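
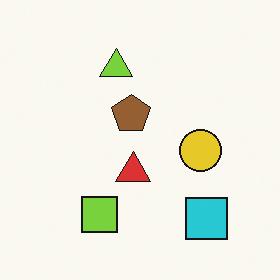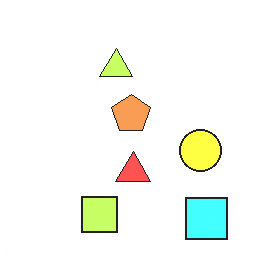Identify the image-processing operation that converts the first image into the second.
The image was noticeably brightened.

Every pixel — background and shapes alike — is uniformly brightened.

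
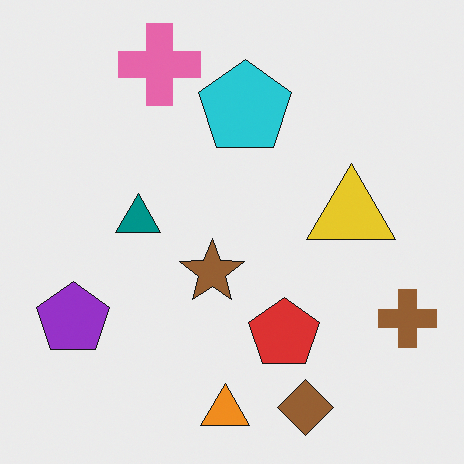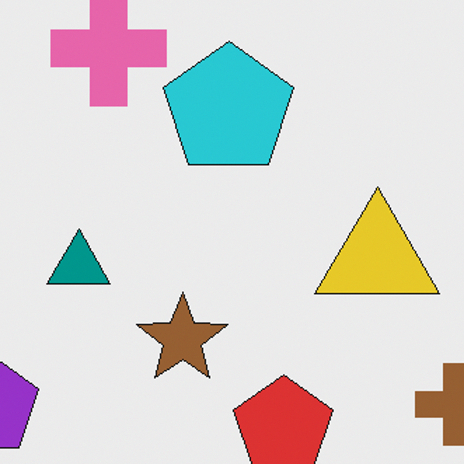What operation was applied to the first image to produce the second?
The second image is the first cropped to a modestly smaller region and rescaled.

The visible shapes are larger and the field of view is narrower; shapes near the original edges may be partly or wholly outside the frame — a crop-and-rescale.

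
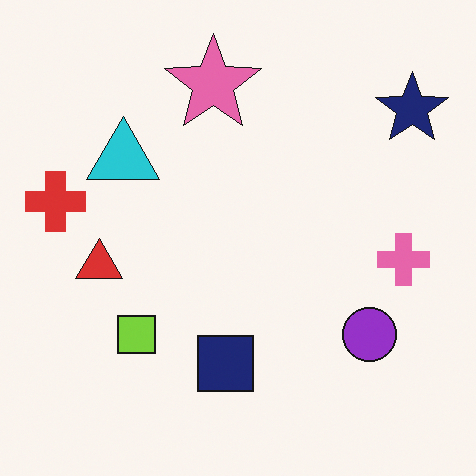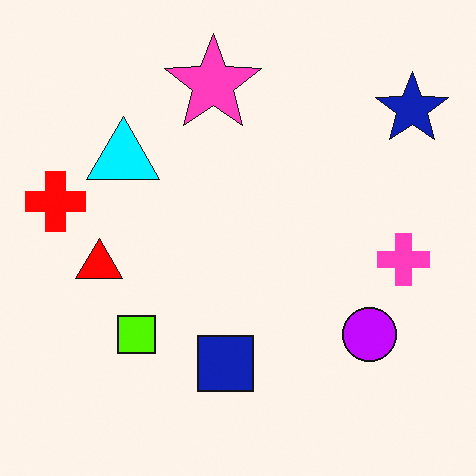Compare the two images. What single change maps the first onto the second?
The transformation is: heavily oversaturated.

All colors are more vivid — a global saturation change.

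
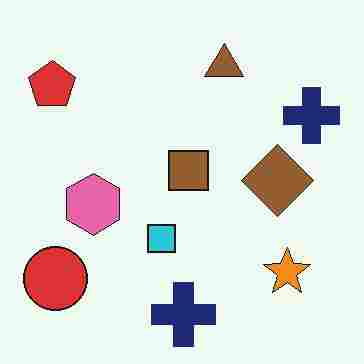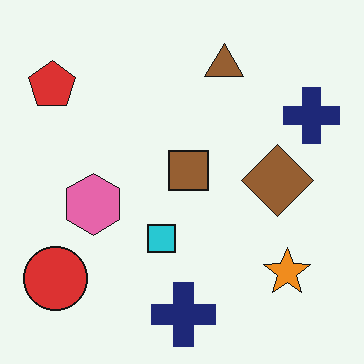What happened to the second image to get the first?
The image was heavily JPEG-compressed with obvious blocking artifacts.

Blocky 8×8 compression artifacts appear around shape edges and the flat background shows ringing — characteristic JPEG degradation.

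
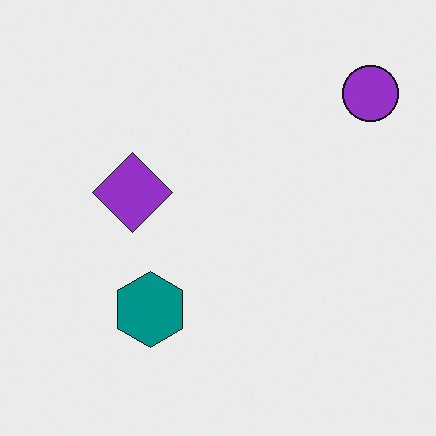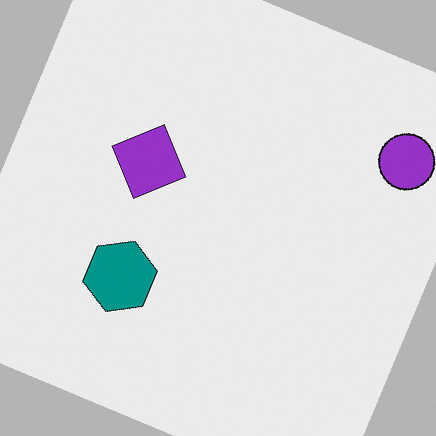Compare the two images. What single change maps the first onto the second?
Rotated clockwise by a clearly visible amount.

Every shape is tilted by the same angle and the image corners show triangular fill wedges — a whole-image rotation by a non-right angle.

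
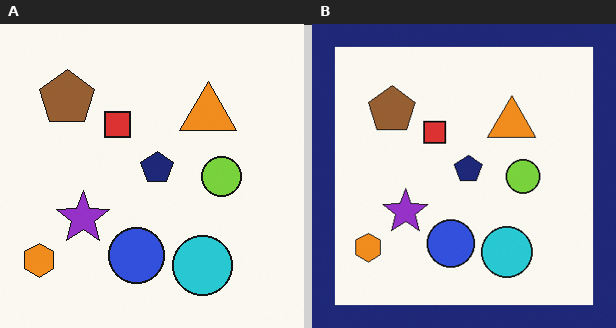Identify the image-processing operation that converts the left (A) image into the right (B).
The right (B) image is the left (A) framed with a navy border.

A solid navy frame runs around the edge of the right (B) image, with the content slightly shrunk inside it.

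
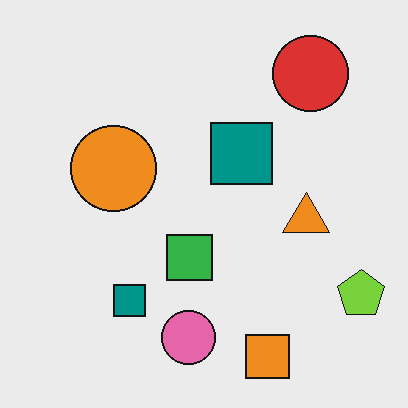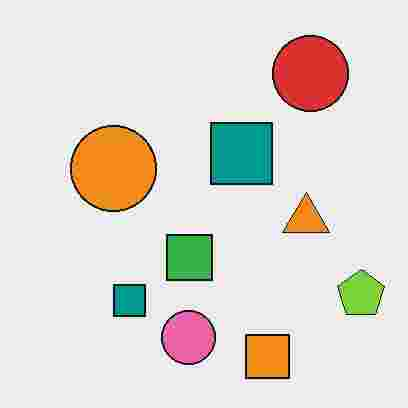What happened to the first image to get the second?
The transformation is: degraded with heavy JPEG compression.

Blocky 8×8 compression artifacts appear around shape edges and the flat background shows ringing — characteristic JPEG degradation.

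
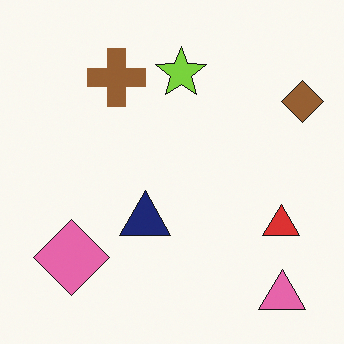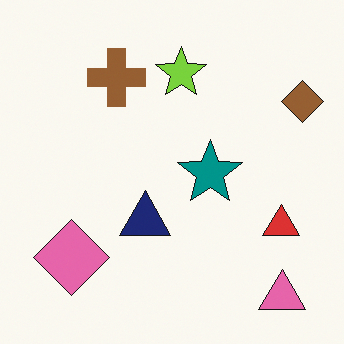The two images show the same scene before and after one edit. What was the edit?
Overlaid with an additional teal star.

A teal star appears in the second image that is absent from the first.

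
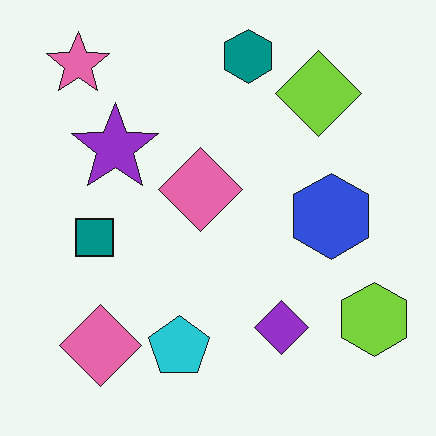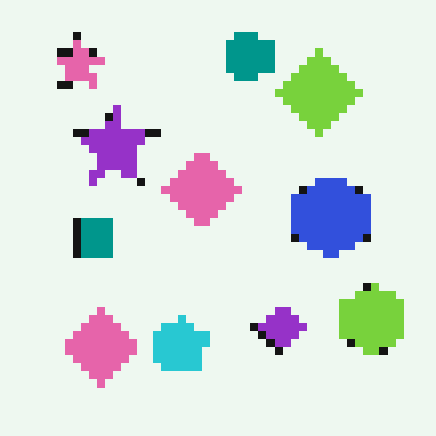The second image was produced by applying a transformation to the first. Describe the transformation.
The image was pixelated into visible square blocks.

Shapes are reduced to large square blocks; fine edges and outlines are lost — a downscale-then-upscale (mosaic) effect.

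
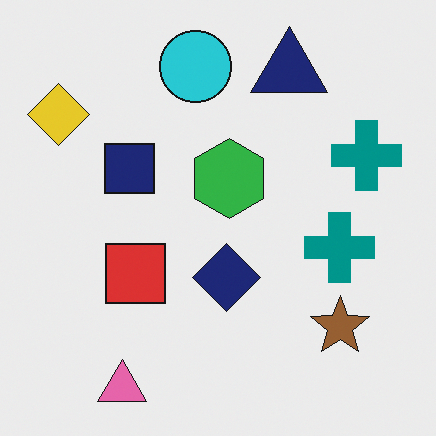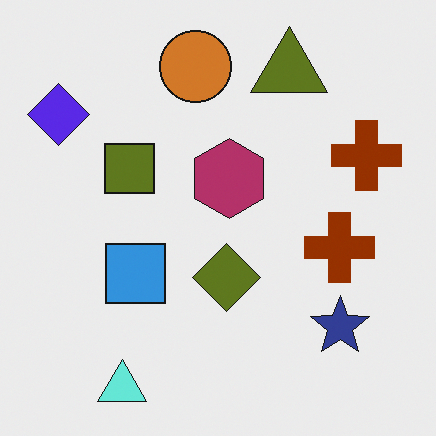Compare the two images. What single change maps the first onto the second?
The second image is the first hue-shifted by a large amount.

Every shape's color has rotated by the same amount around the hue wheel — a uniform hue shift.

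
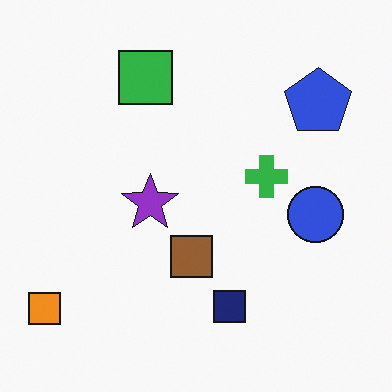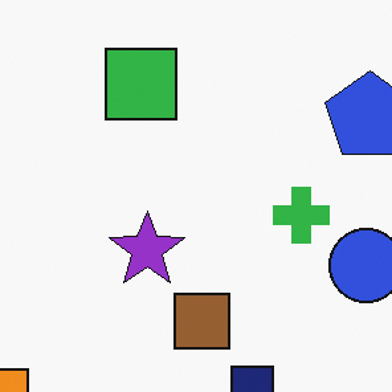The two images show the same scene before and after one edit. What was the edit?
It was cropped slightly and scaled back up.

The visible shapes are larger and the field of view is narrower; shapes near the original edges may be partly or wholly outside the frame — a crop-and-rescale.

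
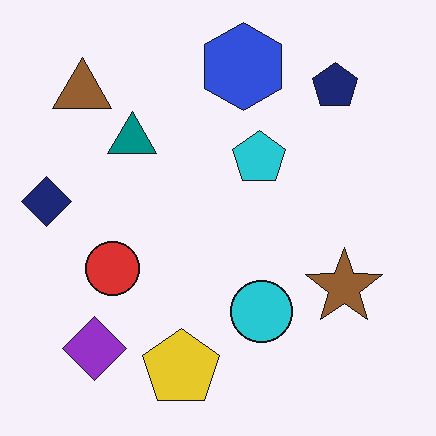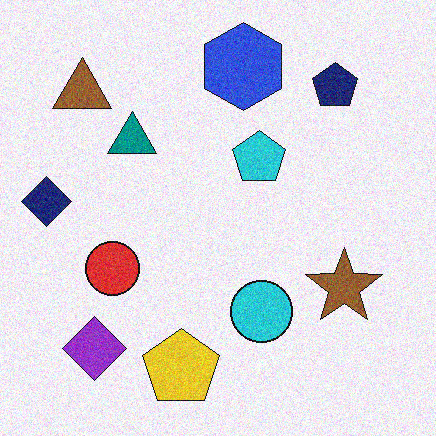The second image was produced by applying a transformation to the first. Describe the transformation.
This is the original image degraded with moderate additive noise.

Random speckle covers the whole image, including the flat background.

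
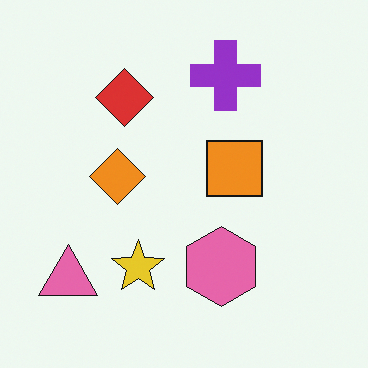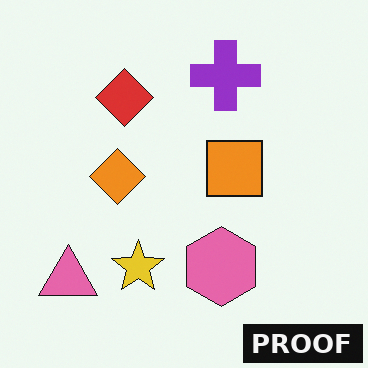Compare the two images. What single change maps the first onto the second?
The transformation is: watermarked with the text "PROOF" in the lower-right corner.

A dark label reading "PROOF" appears in the lower-right corner.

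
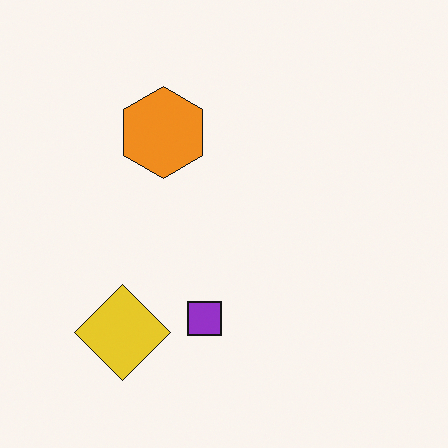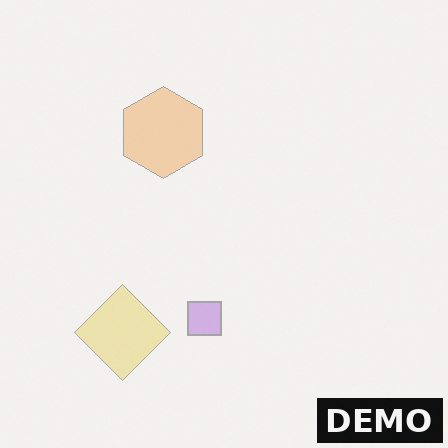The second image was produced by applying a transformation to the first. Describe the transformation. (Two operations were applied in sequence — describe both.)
The transformation is: washed out (contrast reduced), then watermarked with the text "DEMO" in the lower-right corner.

Tones are pushed toward mid-grey across the whole image — a global contrast change. A dark label reading "DEMO" appears in the lower-right corner.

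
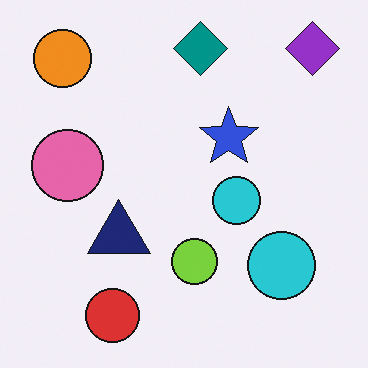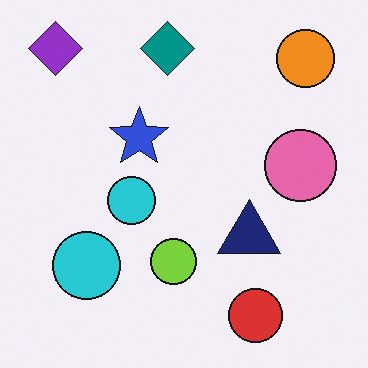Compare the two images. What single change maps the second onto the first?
The first image is the second flipped horizontally (left ↔ right).

The purple diamond is in the top-left of the second image and the top-right of the first — shapes on opposite sides of the vertical midline have swapped in a mirror flip.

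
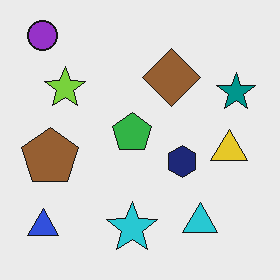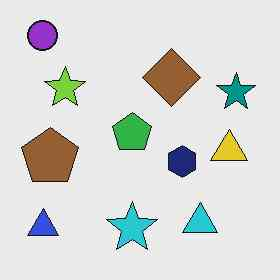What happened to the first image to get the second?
The image was given moderate JPEG compression.

Blocky 8×8 compression artifacts appear around shape edges and the flat background shows ringing — characteristic JPEG degradation.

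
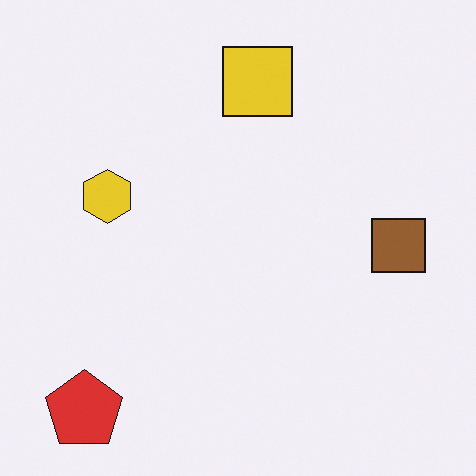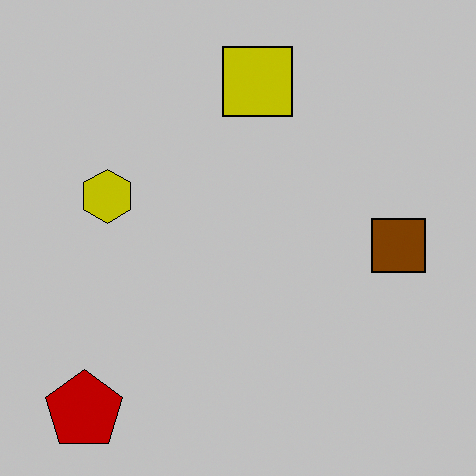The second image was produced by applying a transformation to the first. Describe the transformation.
The second image is the first aggressively posterized.

Each flat color has snapped to a coarser quantized level — most visibly, the near-white background has dropped to a flat grey.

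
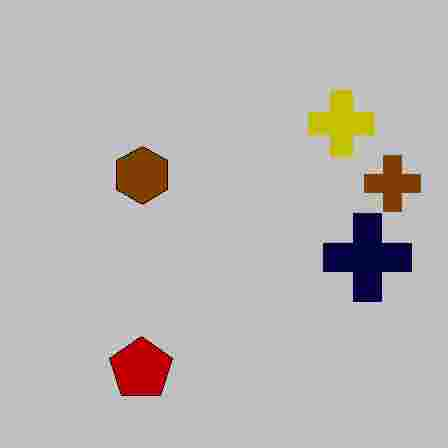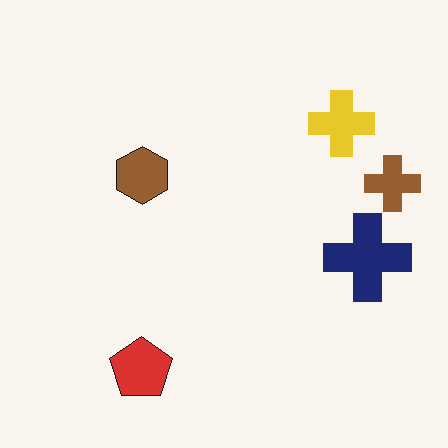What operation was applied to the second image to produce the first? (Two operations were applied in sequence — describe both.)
It was aggressively posterized, then degraded with heavy JPEG compression.

Each flat color has snapped to a coarser quantized level — most visibly, the near-white background has dropped to a flat grey. Blocky 8×8 compression artifacts appear around shape edges and the flat background shows ringing — characteristic JPEG degradation.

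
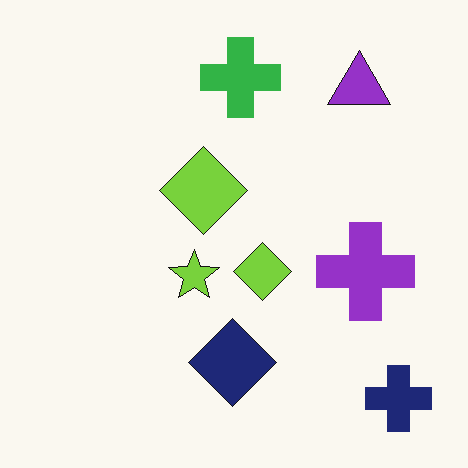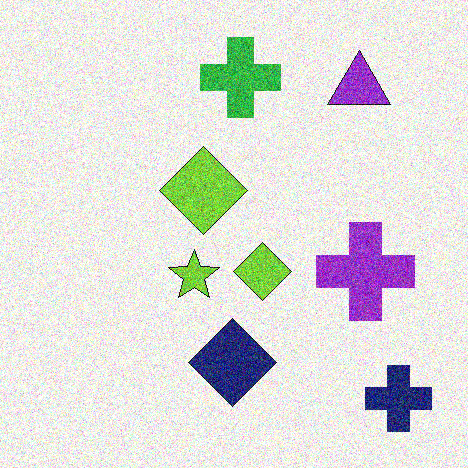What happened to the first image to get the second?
This is the original image degraded with strong gaussian noise.

Random speckle covers the whole image, including the flat background.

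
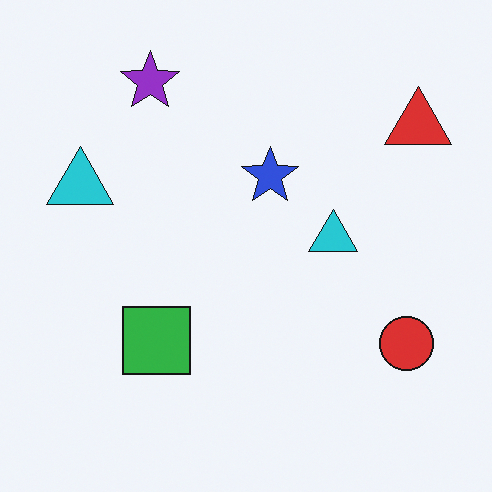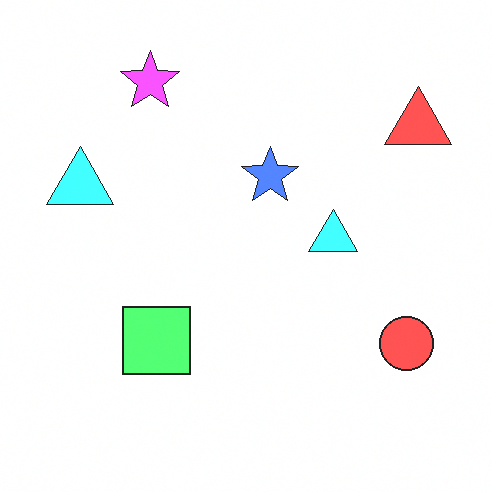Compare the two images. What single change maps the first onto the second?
The transformation is: substantially brightened.

Every pixel — background and shapes alike — is uniformly brightened.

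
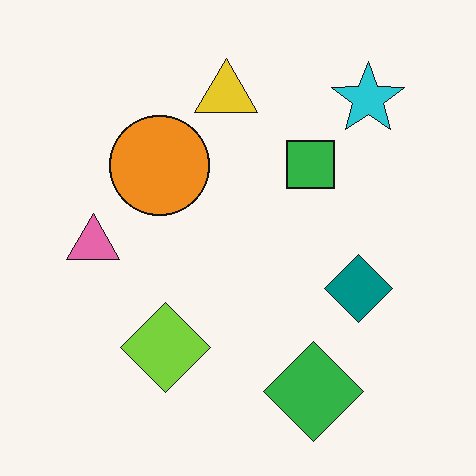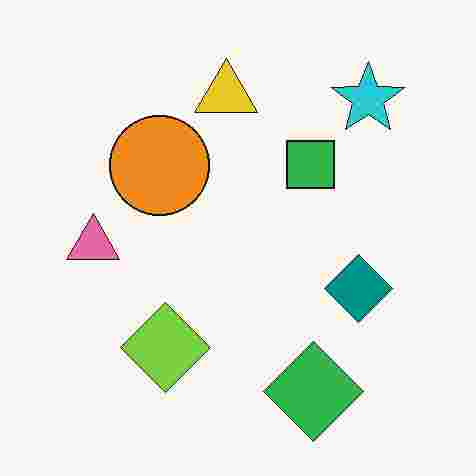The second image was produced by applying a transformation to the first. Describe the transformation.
The image was degraded with heavy JPEG compression.

Blocky 8×8 compression artifacts appear around shape edges and the flat background shows ringing — characteristic JPEG degradation.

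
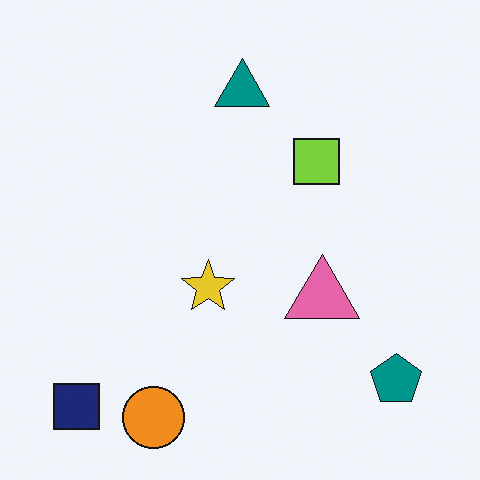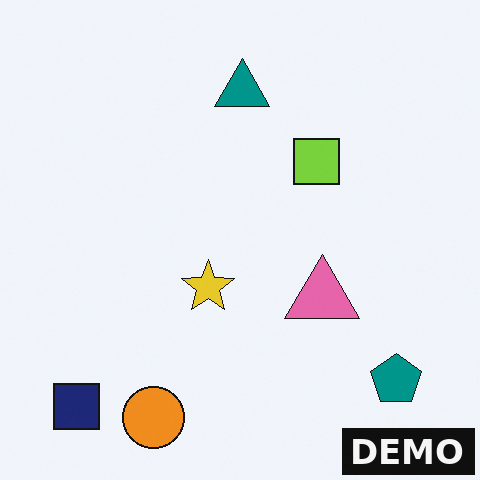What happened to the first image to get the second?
The transformation is: watermarked with the text "DEMO" in the lower-right corner.

A dark label reading "DEMO" appears in the lower-right corner.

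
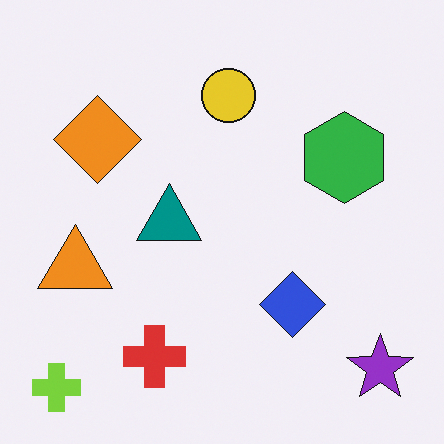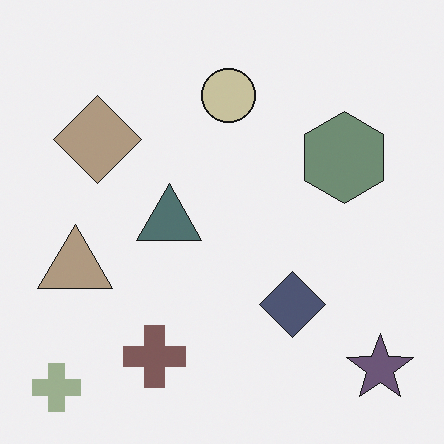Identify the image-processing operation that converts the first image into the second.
This is the original image heavily desaturated.

All colors are more muted and greyish — a global saturation change.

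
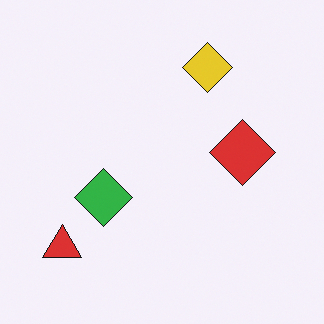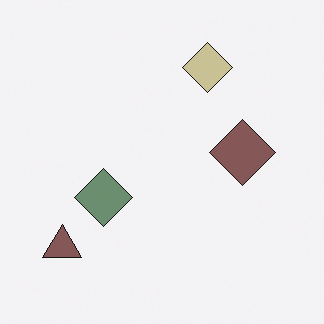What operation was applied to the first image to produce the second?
The second image is the first made much more muted (saturation change).

All colors are more muted and greyish — a global saturation change.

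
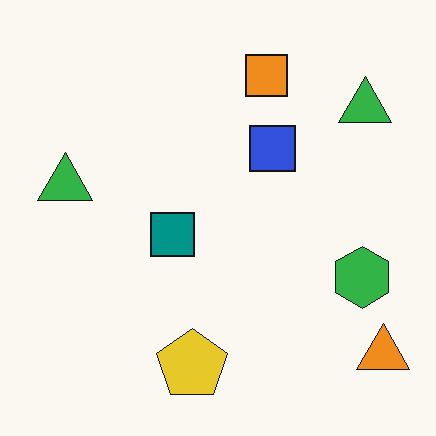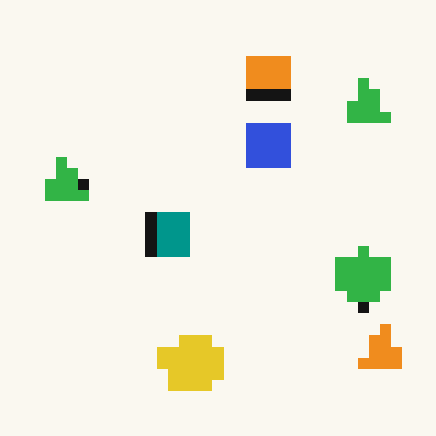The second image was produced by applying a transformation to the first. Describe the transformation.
It was coarsely pixelated.

Shapes are reduced to large square blocks; fine edges and outlines are lost — a downscale-then-upscale (mosaic) effect.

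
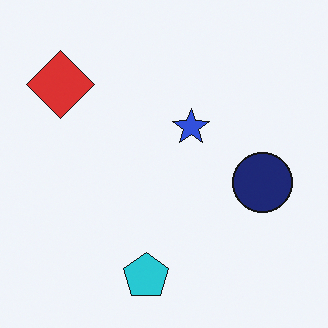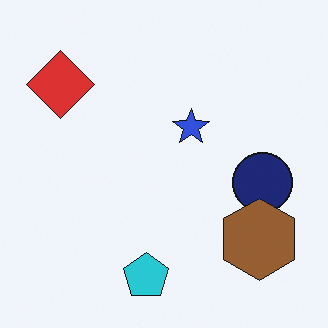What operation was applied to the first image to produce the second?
It was overlaid with an additional brown hexagon.

A brown hexagon appears in the second image that is absent from the first.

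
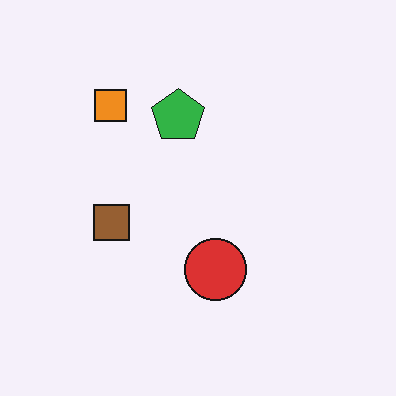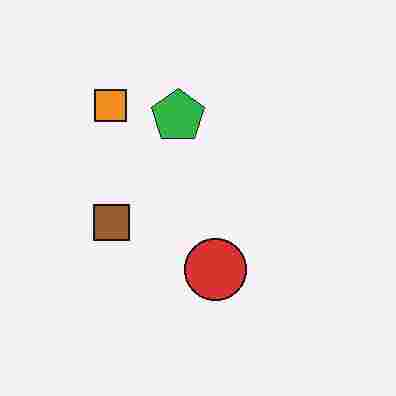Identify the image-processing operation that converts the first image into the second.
The transformation is: degraded with heavy JPEG compression.

Blocky 8×8 compression artifacts appear around shape edges and the flat background shows ringing — characteristic JPEG degradation.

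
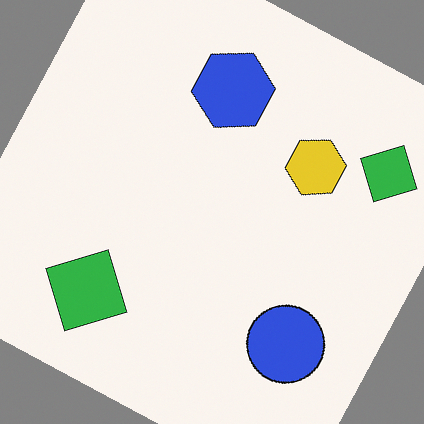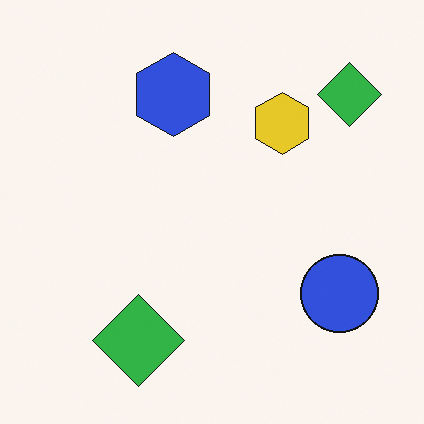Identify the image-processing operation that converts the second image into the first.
Rotated clockwise by a moderate amount.

Every shape is tilted by the same angle and the image corners show triangular fill wedges — a whole-image rotation by a non-right angle.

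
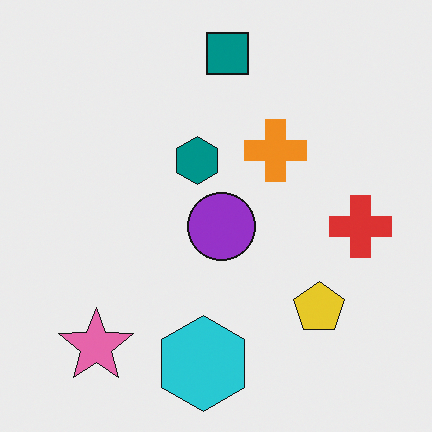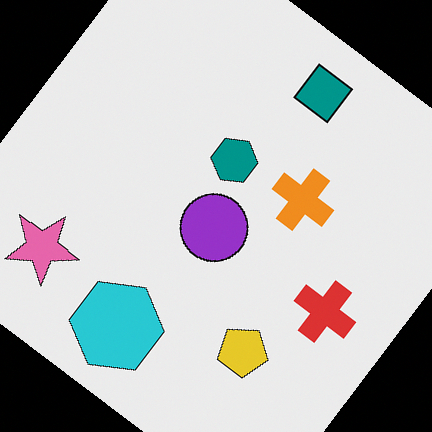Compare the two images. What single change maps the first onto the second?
The transformation is: rotated clockwise by a large amount — several tens of degrees.

Every shape is tilted by the same angle and the image corners show triangular fill wedges — a whole-image rotation by a non-right angle.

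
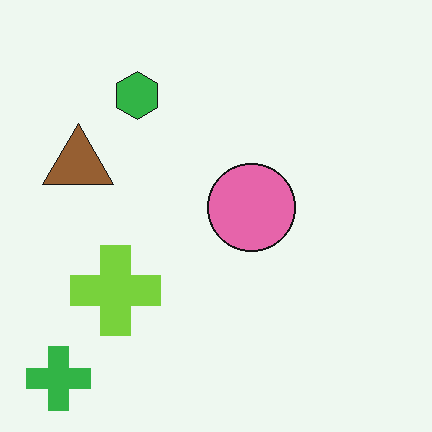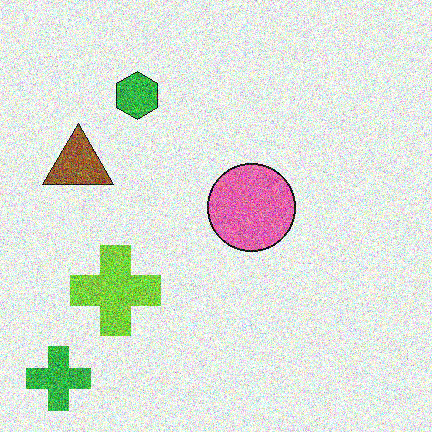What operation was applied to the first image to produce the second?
Degraded with heavy additive noise.

Random speckle covers the whole image, including the flat background.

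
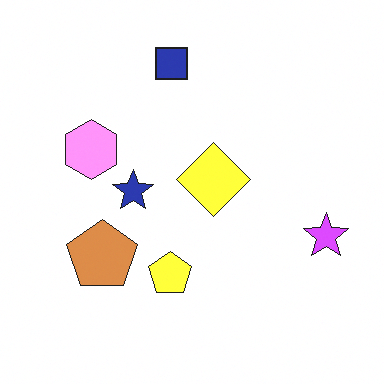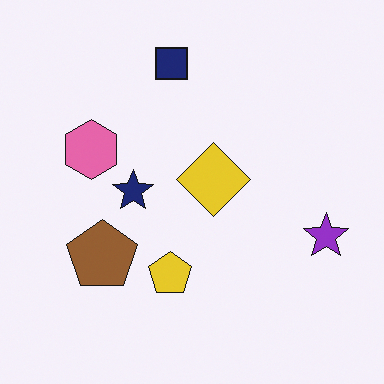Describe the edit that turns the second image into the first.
Noticeably brightened.

Every pixel — background and shapes alike — is uniformly brightened.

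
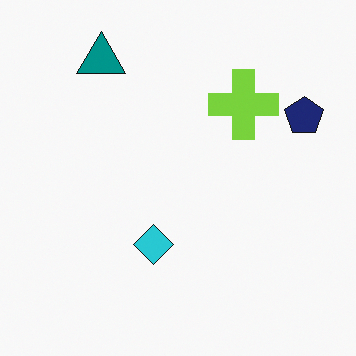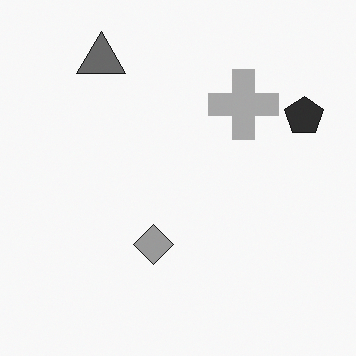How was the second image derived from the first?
The transformation is: converted to grayscale.

All color is removed — every shape is now a shade of grey.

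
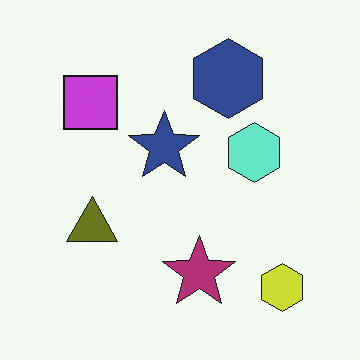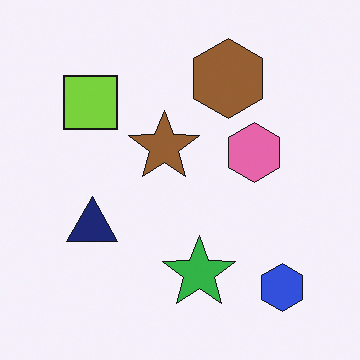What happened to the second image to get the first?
Hue-shifted by a large amount.

Every shape's color has rotated by the same amount around the hue wheel — a uniform hue shift.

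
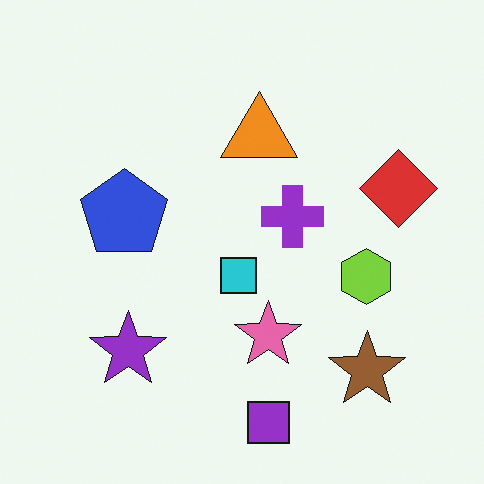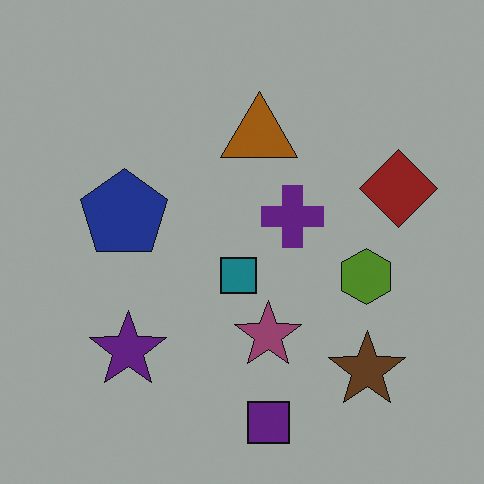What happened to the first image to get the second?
Noticeably darkened.

Every pixel — background and shapes alike — is uniformly darkened.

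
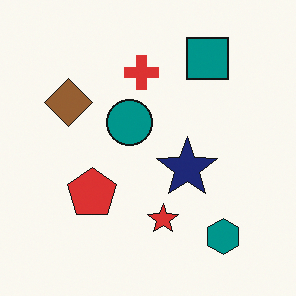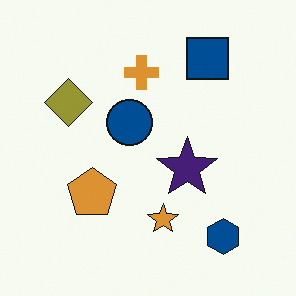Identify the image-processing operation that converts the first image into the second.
The second image is the first hue-shifted slightly.

Every shape's color has rotated by the same amount around the hue wheel — a uniform hue shift.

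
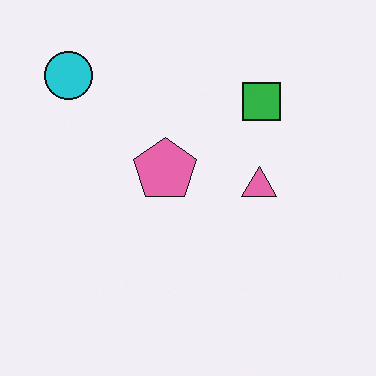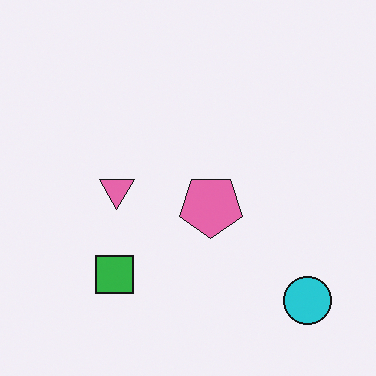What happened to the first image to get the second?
This is the original image rotated 180°.

The cyan circle sits in the top-left of the first image and the bottom-right of the second — consistent with a whole-image 180° rotation.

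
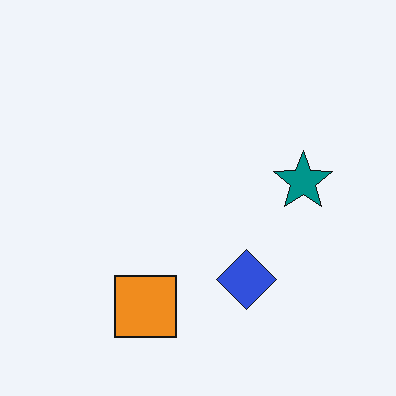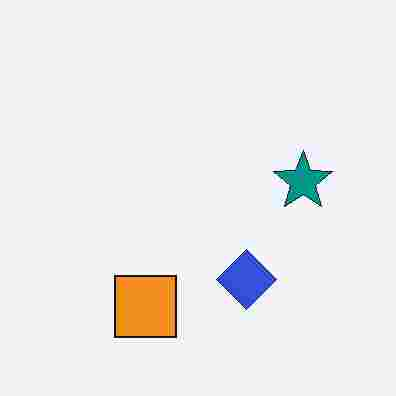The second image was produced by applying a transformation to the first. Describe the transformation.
It was heavily JPEG-compressed with obvious blocking artifacts.

Blocky 8×8 compression artifacts appear around shape edges and the flat background shows ringing — characteristic JPEG degradation.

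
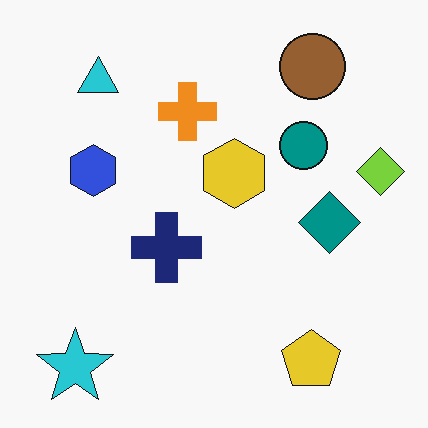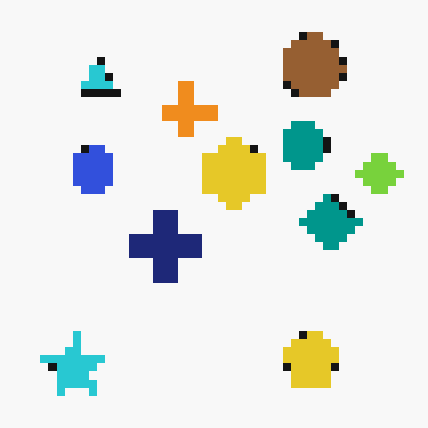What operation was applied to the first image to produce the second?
The image was pixelated into visible square blocks.

Shapes are reduced to large square blocks; fine edges and outlines are lost — a downscale-then-upscale (mosaic) effect.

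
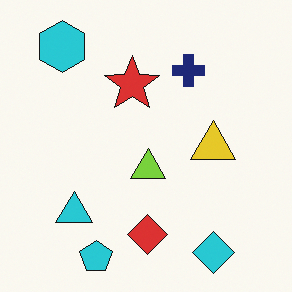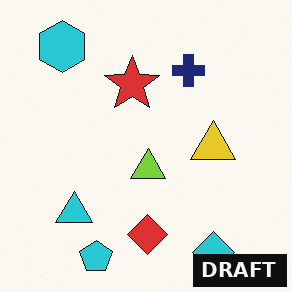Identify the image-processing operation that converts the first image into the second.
This is the original image watermarked with the text "DRAFT" in the lower-right corner.

A dark label reading "DRAFT" appears in the lower-right corner.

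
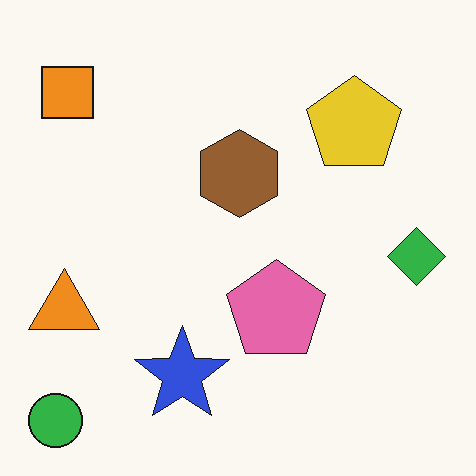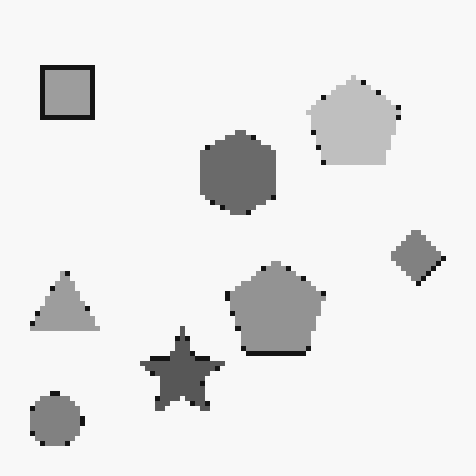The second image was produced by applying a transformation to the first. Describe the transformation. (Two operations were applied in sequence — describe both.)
This is the original image lightly pixelated (a mild mosaic effect), then converted to grayscale.

Shapes are reduced to large square blocks; fine edges and outlines are lost — a downscale-then-upscale (mosaic) effect. All color is removed — every shape is now a shade of grey.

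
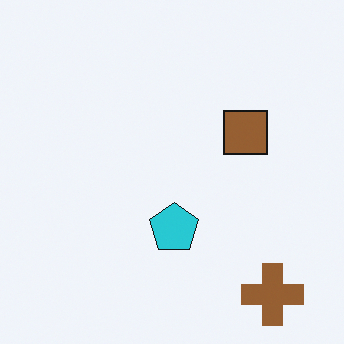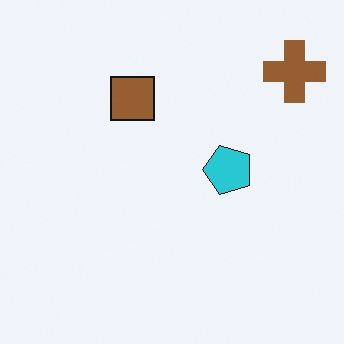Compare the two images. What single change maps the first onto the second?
The second image is the first rotated 90° counter-clockwise.

The brown cross sits in the bottom-right of the first image and the top-right of the second — consistent with a whole-image 90° counter-clockwise rotation.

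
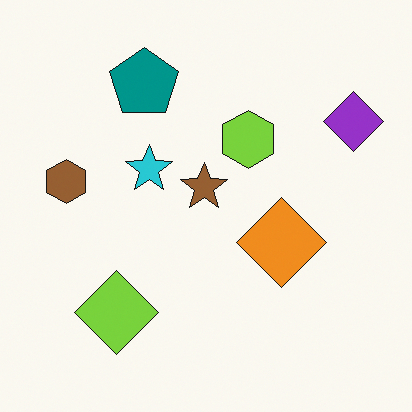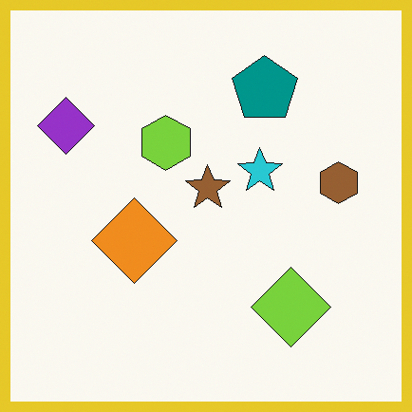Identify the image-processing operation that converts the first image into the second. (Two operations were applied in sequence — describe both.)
The second image is the first flipped horizontally (left ↔ right), then framed with a yellow border.

The purple diamond is in the top-right of the first image and the top-left of the second — shapes on opposite sides of the vertical midline have swapped in a mirror flip. A solid yellow frame runs around the edge of the second image, with the content slightly shrunk inside it.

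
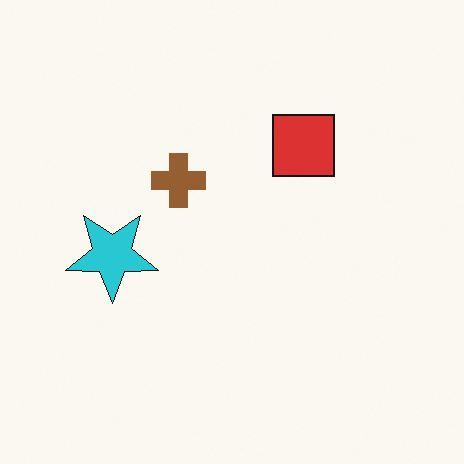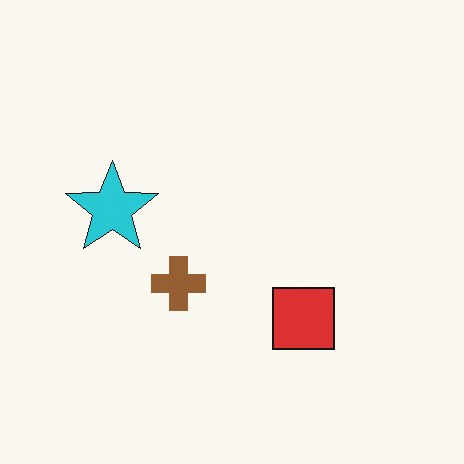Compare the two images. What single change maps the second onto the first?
It was flipped vertically (top ↔ bottom).

The red square is in the bottom of the second image and the top of the first — shapes on opposite sides of the horizontal midline have swapped in a mirror flip.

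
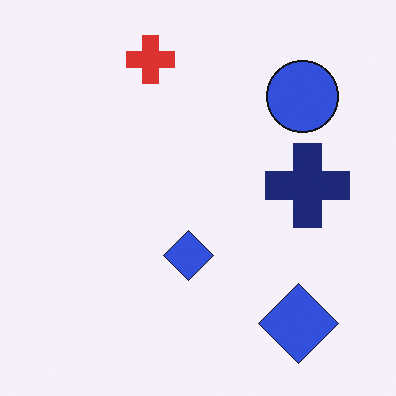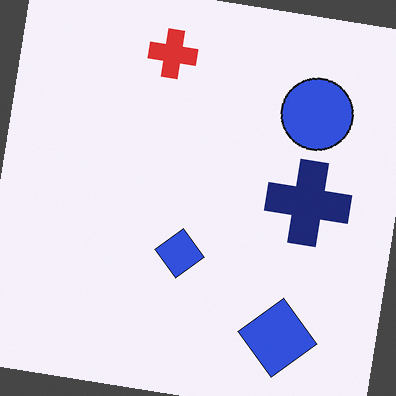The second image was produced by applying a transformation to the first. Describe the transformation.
It was rotated clockwise by a few degrees.

Every shape is tilted by the same angle and the image corners show triangular fill wedges — a whole-image rotation by a non-right angle.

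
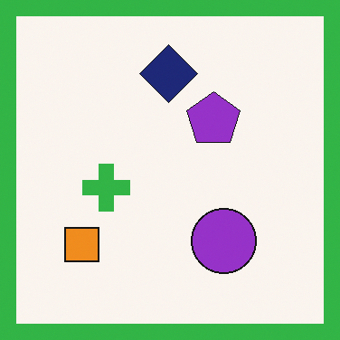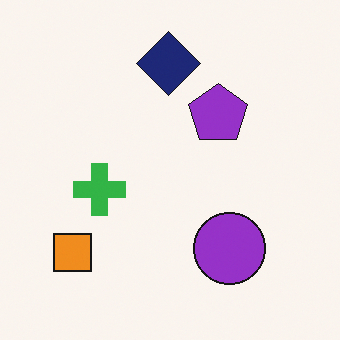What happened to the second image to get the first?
This is the original image framed with a green border.

A solid green frame runs around the edge of the first image, with the content slightly shrunk inside it.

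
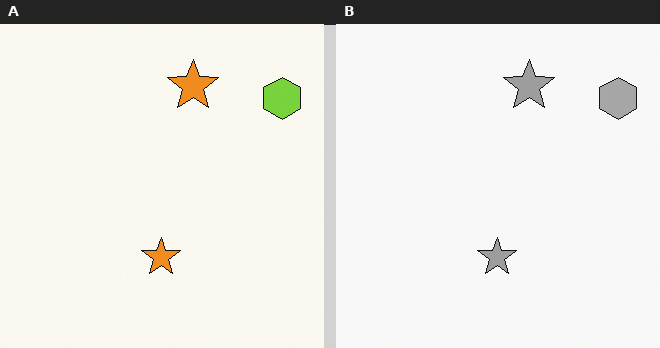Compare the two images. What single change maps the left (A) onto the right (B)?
Converted to grayscale.

All color is removed — every shape is now a shade of grey.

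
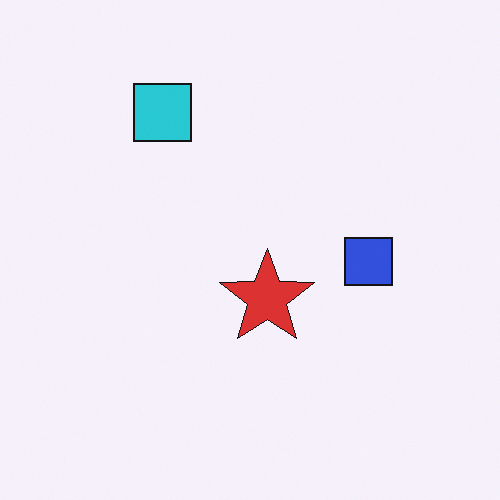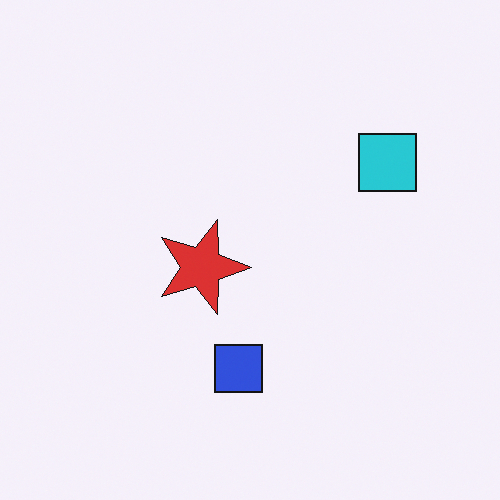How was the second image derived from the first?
The transformation is: rotated 90° clockwise.

The cyan square sits in the top-left of the first image and the top-right of the second — consistent with a whole-image 90° clockwise rotation.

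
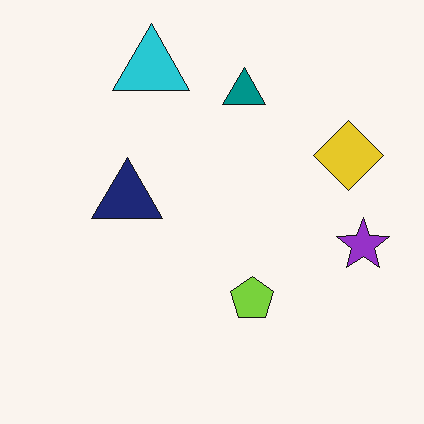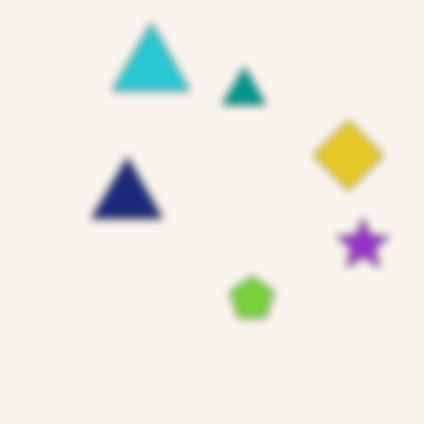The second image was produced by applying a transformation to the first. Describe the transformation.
The second image is the first noticeably gaussian-blurred.

Shape edges and outlines are uniformly softened across the whole image.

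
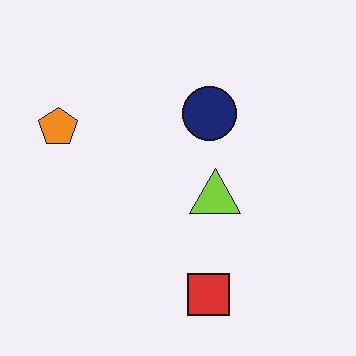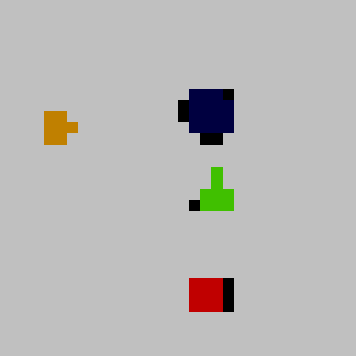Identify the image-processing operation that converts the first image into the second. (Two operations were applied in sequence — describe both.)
Heavily posterized to just a handful of flat colors, then heavily pixelated into large blocks.

Each flat color has snapped to a coarser quantized level — most visibly, the near-white background has dropped to a flat grey. Shapes are reduced to large square blocks; fine edges and outlines are lost — a downscale-then-upscale (mosaic) effect.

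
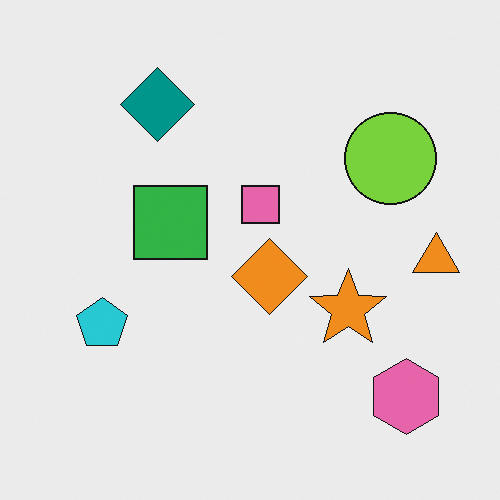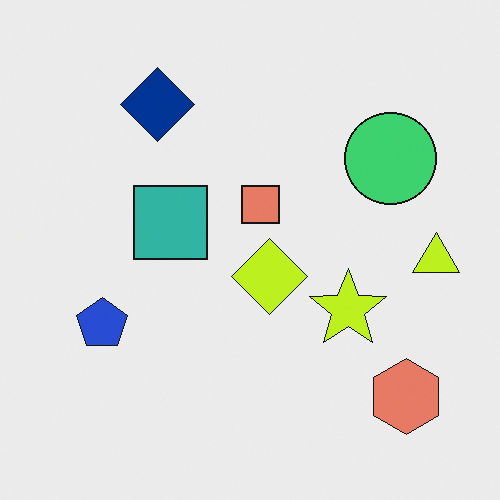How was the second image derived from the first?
The image was hue-shifted by a small amount.

Every shape's color has rotated by the same amount around the hue wheel — a uniform hue shift.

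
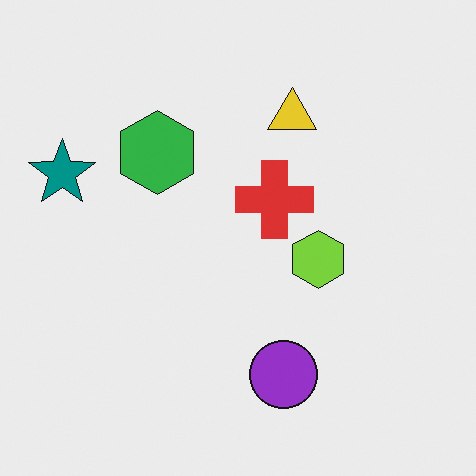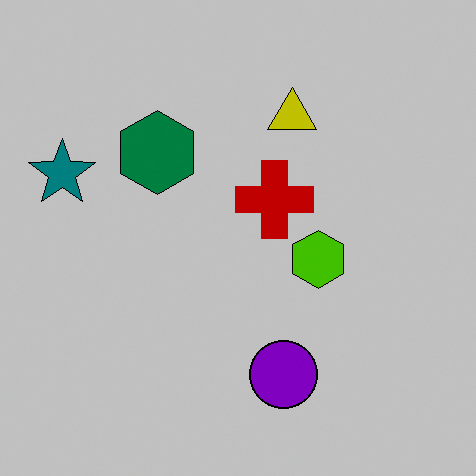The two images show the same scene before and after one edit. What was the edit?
It was heavily posterized to just a handful of flat colors.

Each flat color has snapped to a coarser quantized level — most visibly, the near-white background has dropped to a flat grey.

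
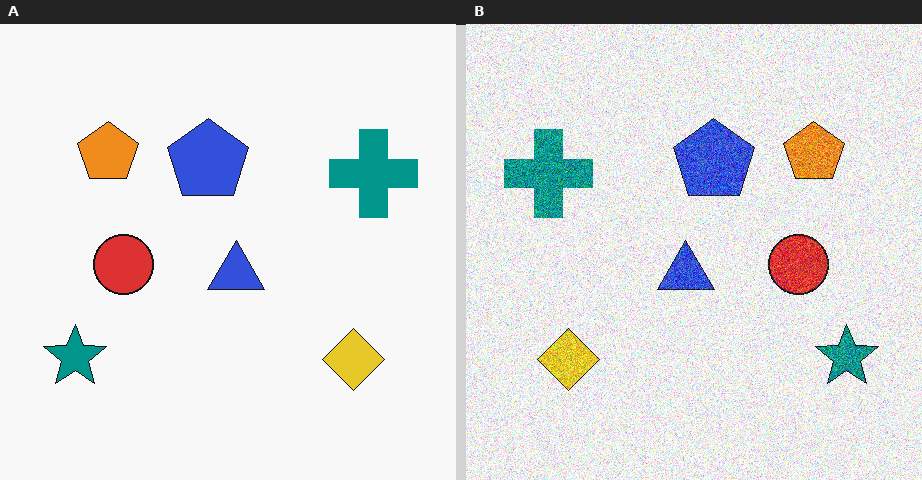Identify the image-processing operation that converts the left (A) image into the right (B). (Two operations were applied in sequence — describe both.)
The right (B) image is the left (A) flipped horizontally (left ↔ right), then degraded with heavy additive noise.

The teal star is in the bottom-left of the left (A) image and the bottom-right of the right (B) — shapes on opposite sides of the vertical midline have swapped in a mirror flip. Random speckle covers the whole image, including the flat background.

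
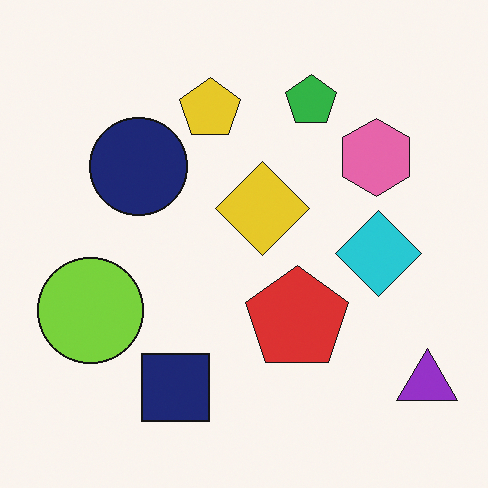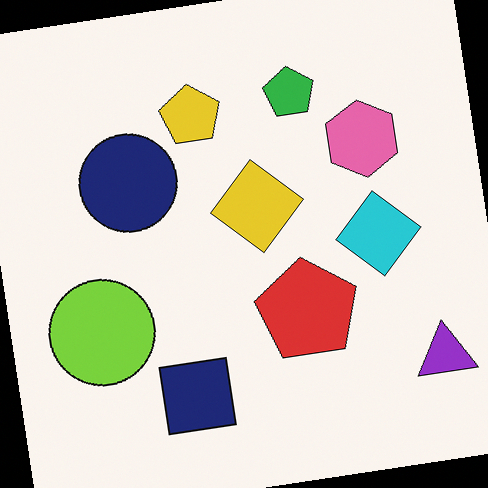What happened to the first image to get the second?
The image was rotated counter-clockwise by a few degrees.

Every shape is tilted by the same angle and the image corners show triangular fill wedges — a whole-image rotation by a non-right angle.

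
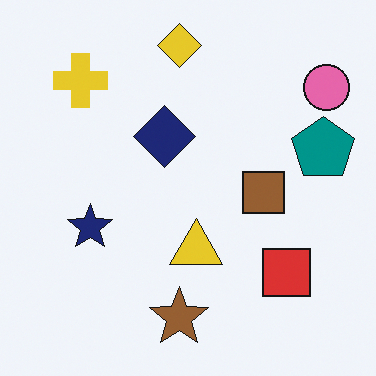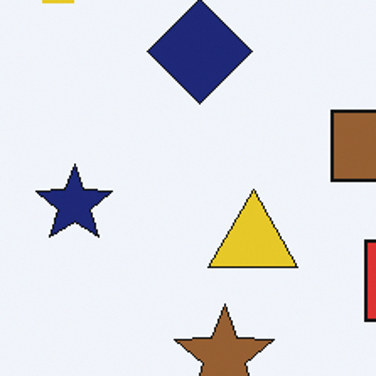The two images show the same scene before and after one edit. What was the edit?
The second image is the first cropped to a noticeably smaller region and rescaled.

The visible shapes are larger and the field of view is narrower; shapes near the original edges may be partly or wholly outside the frame — a crop-and-rescale.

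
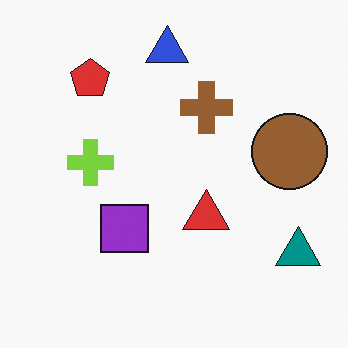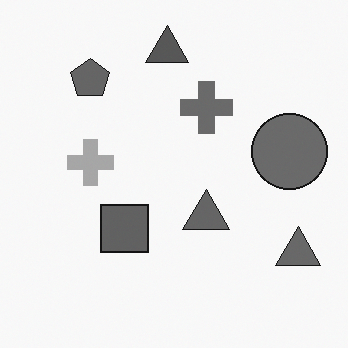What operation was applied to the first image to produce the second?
The image was converted to grayscale.

All color is removed — every shape is now a shade of grey.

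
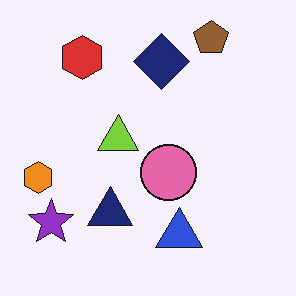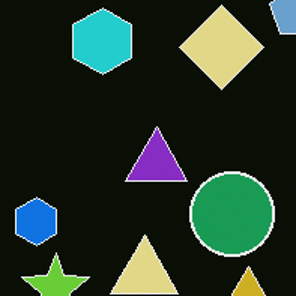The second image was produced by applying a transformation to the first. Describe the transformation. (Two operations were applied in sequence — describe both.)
It was color-inverted (negative), then cropped slightly and scaled back up.

The light background has become dark and every shape's color is its complement — a photographic negative. The visible shapes are larger and the field of view is narrower; shapes near the original edges may be partly or wholly outside the frame — a crop-and-rescale.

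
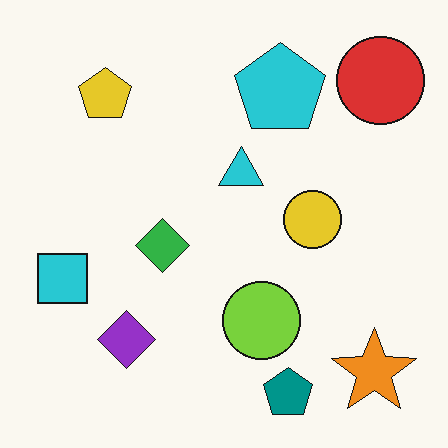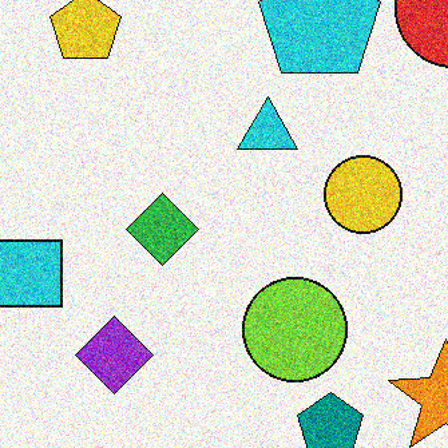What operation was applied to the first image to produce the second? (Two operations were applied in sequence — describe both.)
This is the original image degraded with a thick layer of grain, then cropped to a modestly smaller region and rescaled.

Random speckle covers the whole image, including the flat background. The visible shapes are larger and the field of view is narrower; shapes near the original edges may be partly or wholly outside the frame — a crop-and-rescale.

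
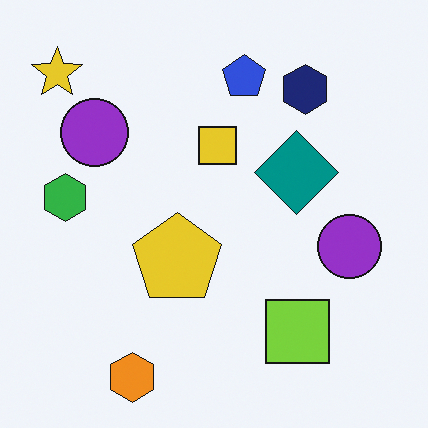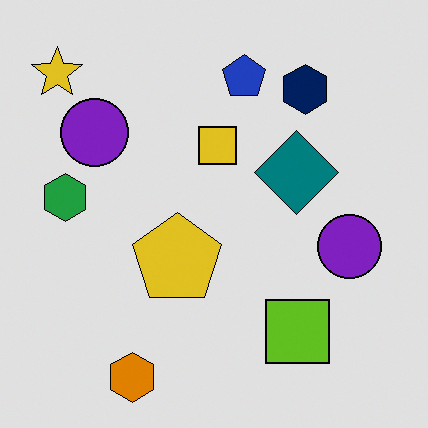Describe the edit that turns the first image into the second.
It was posterized to a reduced palette.

Each flat color has snapped to a coarser quantized level — most visibly, the near-white background has dropped to a flat grey.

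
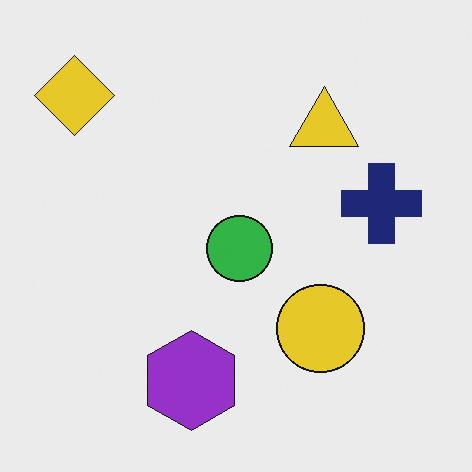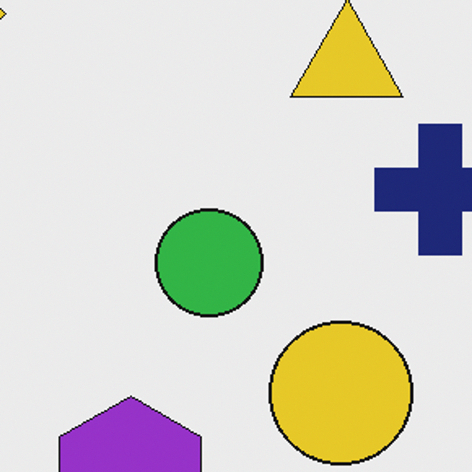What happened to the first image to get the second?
Cropped tightly and scaled back up.

The visible shapes are larger and the field of view is narrower; shapes near the original edges may be partly or wholly outside the frame — a crop-and-rescale.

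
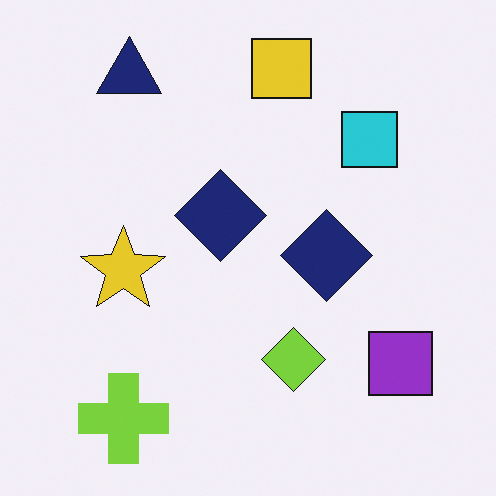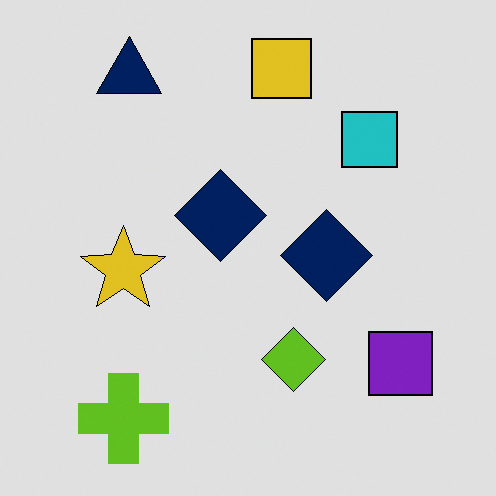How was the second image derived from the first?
Posterized to a reduced palette.

Each flat color has snapped to a coarser quantized level — most visibly, the near-white background has dropped to a flat grey.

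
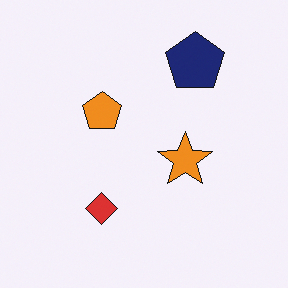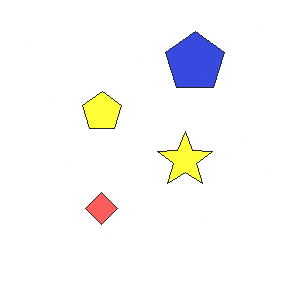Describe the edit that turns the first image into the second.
The transformation is: brightened a lot.

Every pixel — background and shapes alike — is uniformly brightened.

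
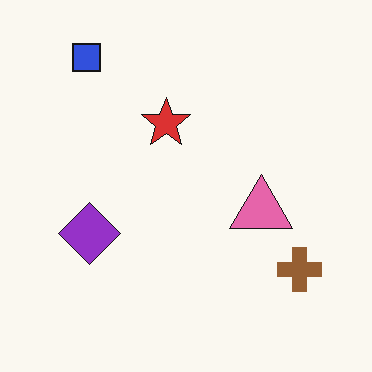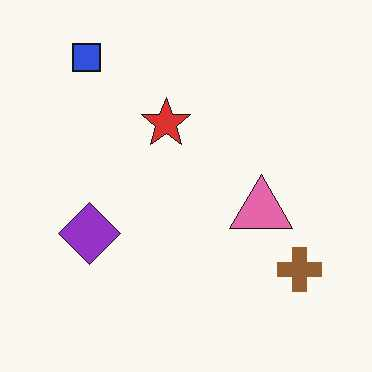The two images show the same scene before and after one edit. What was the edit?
The second image is the first given moderate JPEG compression.

Blocky 8×8 compression artifacts appear around shape edges and the flat background shows ringing — characteristic JPEG degradation.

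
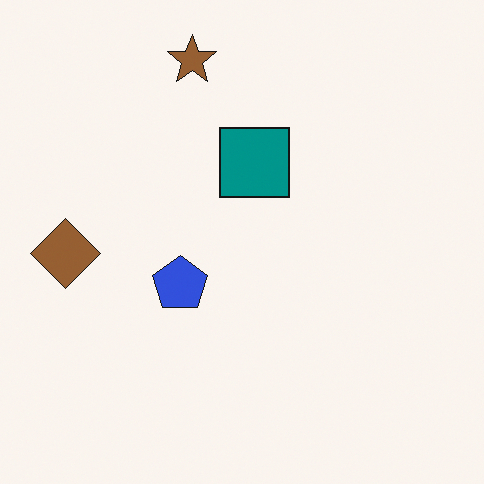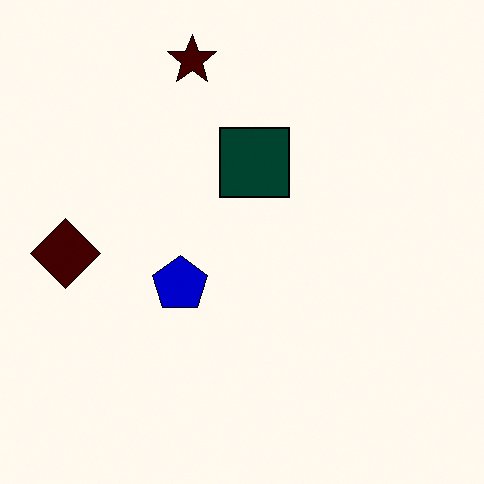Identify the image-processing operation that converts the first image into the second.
It was boosted in contrast.

Tones are pushed away from mid-grey across the whole image — a global contrast change.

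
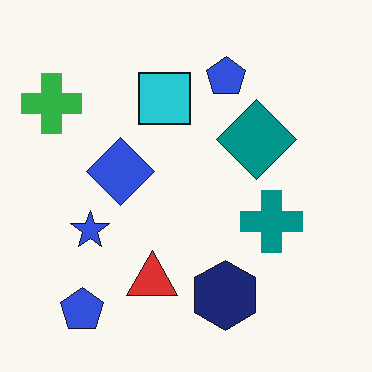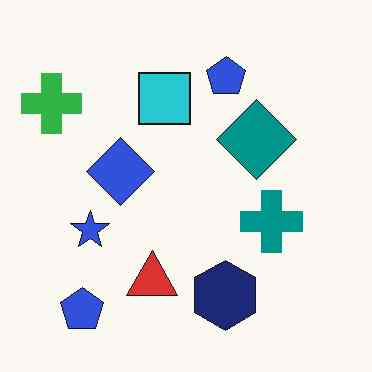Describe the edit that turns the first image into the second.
This is the original image given moderate JPEG compression.

Blocky 8×8 compression artifacts appear around shape edges and the flat background shows ringing — characteristic JPEG degradation.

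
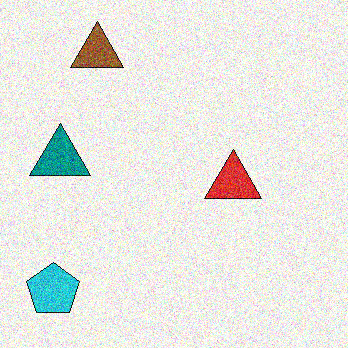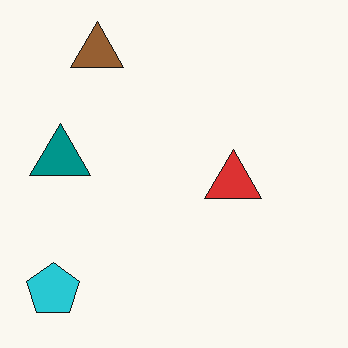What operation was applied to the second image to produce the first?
This is the original image degraded with heavy additive noise.

Random speckle covers the whole image, including the flat background.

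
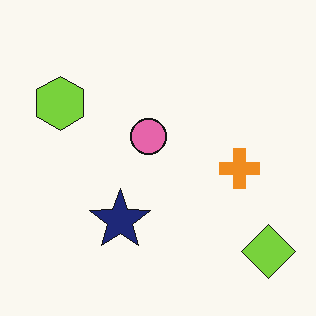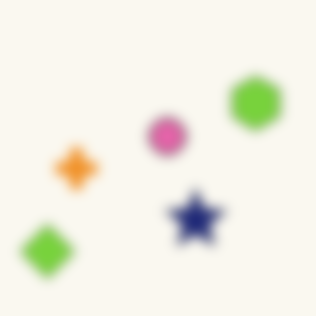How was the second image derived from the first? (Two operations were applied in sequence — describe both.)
Flipped horizontally (left ↔ right), then strongly gaussian-blurred.

The lime diamond is in the bottom-right of the first image and the bottom-left of the second — shapes on opposite sides of the vertical midline have swapped in a mirror flip. Shape edges and outlines are uniformly softened across the whole image.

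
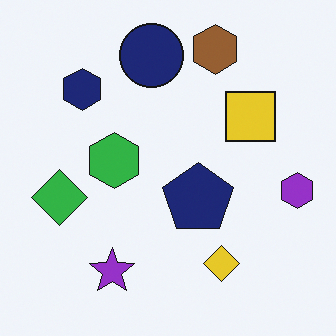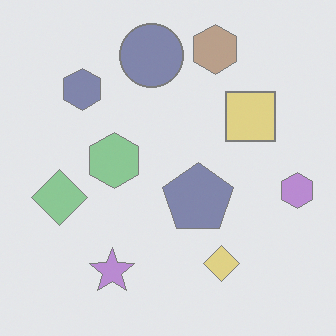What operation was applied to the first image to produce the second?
The transformation is: given much lower contrast.

Tones are pushed toward mid-grey across the whole image — a global contrast change.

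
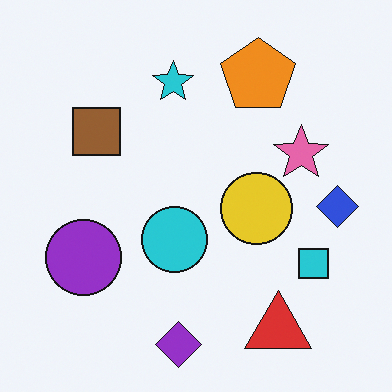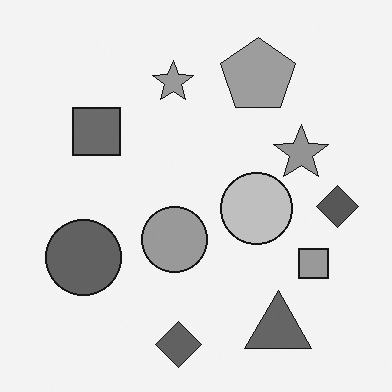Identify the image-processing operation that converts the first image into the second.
This is the original image converted to grayscale.

All color is removed — every shape is now a shade of grey.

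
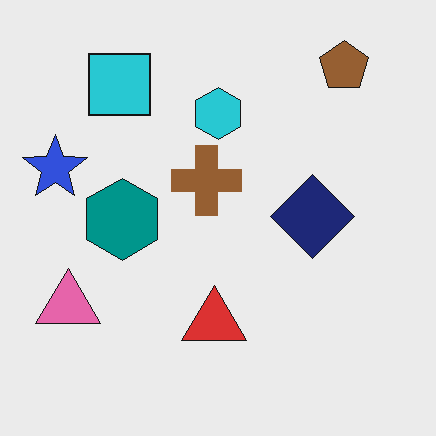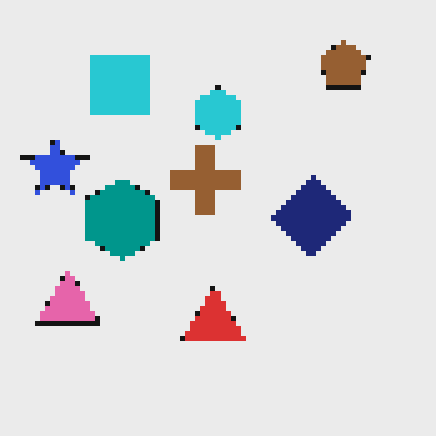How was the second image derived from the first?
The second image is the first lightly pixelated (a mild mosaic effect).

Shapes are reduced to large square blocks; fine edges and outlines are lost — a downscale-then-upscale (mosaic) effect.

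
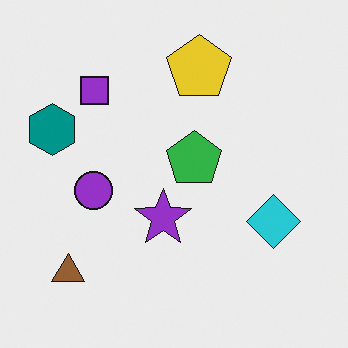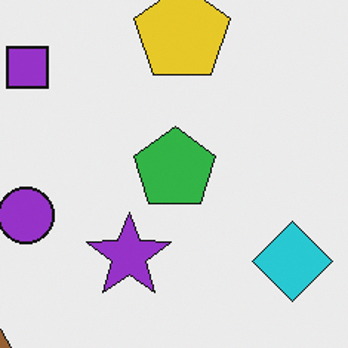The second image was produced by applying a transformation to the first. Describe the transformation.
Cropped to a modestly smaller region and rescaled.

The visible shapes are larger and the field of view is narrower; shapes near the original edges may be partly or wholly outside the frame — a crop-and-rescale.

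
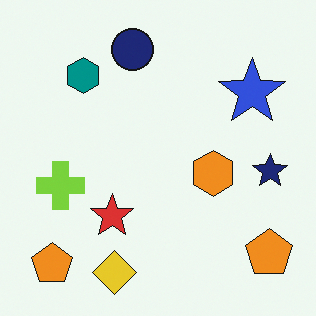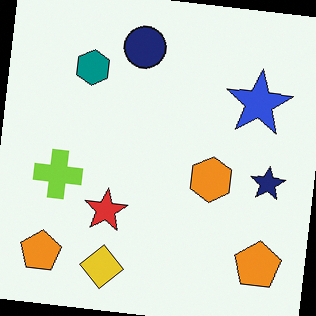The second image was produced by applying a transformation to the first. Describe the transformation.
The transformation is: rotated clockwise by a few degrees.

Every shape is tilted by the same angle and the image corners show triangular fill wedges — a whole-image rotation by a non-right angle.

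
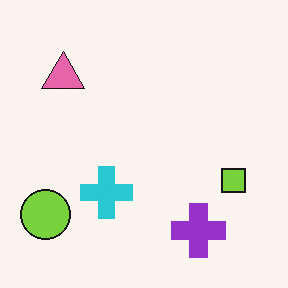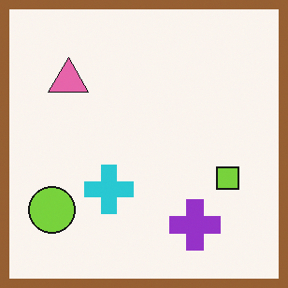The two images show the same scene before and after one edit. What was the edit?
The transformation is: framed with a brown border.

A solid brown frame runs around the edge of the second image, with the content slightly shrunk inside it.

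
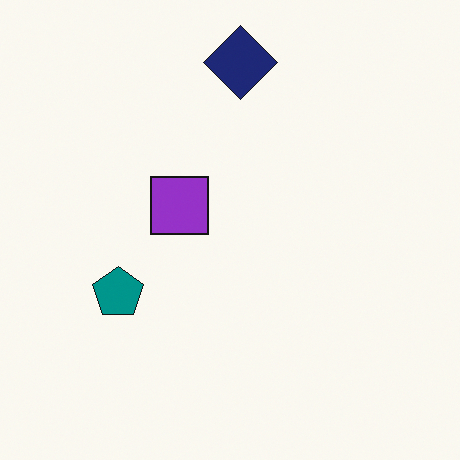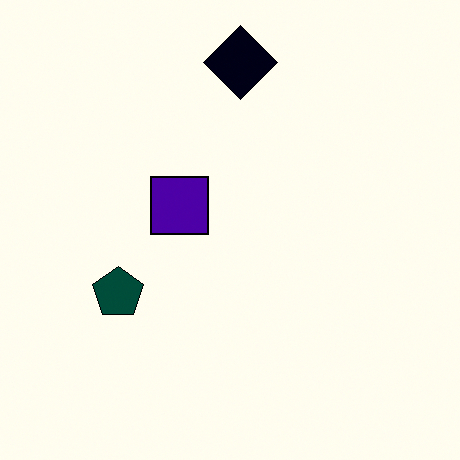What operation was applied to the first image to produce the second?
The second image is the first given much higher contrast.

Tones are pushed away from mid-grey across the whole image — a global contrast change.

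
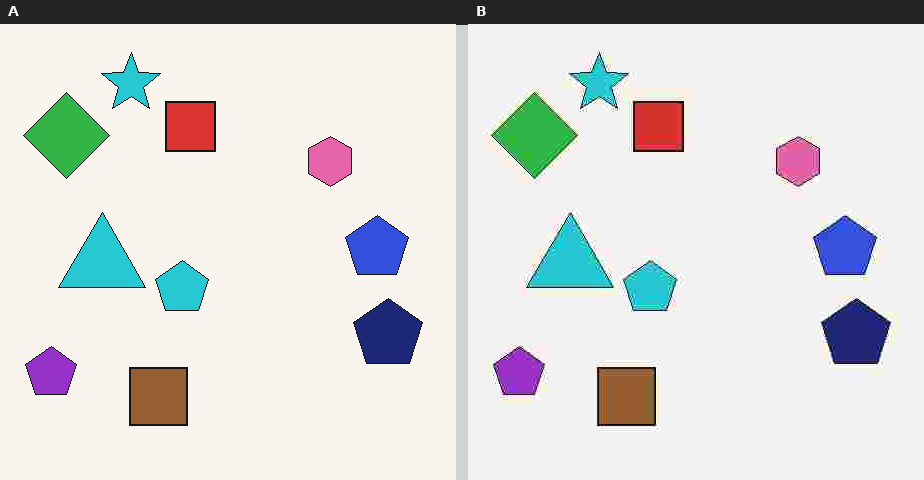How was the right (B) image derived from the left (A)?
The image was heavily JPEG-compressed with obvious blocking artifacts.

Blocky 8×8 compression artifacts appear around shape edges and the flat background shows ringing — characteristic JPEG degradation.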